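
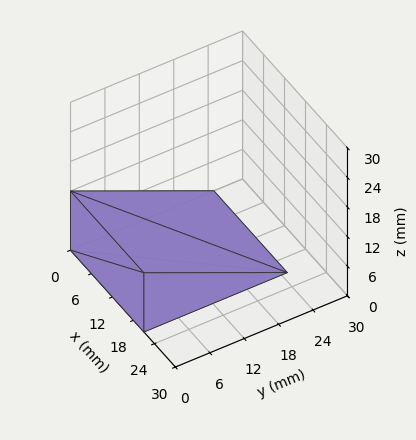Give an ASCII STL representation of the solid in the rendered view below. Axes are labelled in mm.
Reading the render: the shape is a wedge (ramp): 21 × 25 mm base, rising to 12 mm along the y=0 edge and sloping linearly to z=0 at y=25 (dimensions read to the nearest mm from the axis ticks). For the STL, each face is triangulated and given an outward normal.

solid part
  facet normal 0.0000 0.0000 -1.0000
    outer loop
      vertex 21.00 25.00 0.00
      vertex 21.00 0.00 0.00
      vertex 0.00 0.00 0.00
    endloop
  endfacet
  facet normal 0.0000 0.0000 -1.0000
    outer loop
      vertex 0.00 25.00 0.00
      vertex 21.00 25.00 0.00
      vertex 0.00 0.00 0.00
    endloop
  endfacet
  facet normal 0.0000 -1.0000 0.0000
    outer loop
      vertex 0.00 0.00 0.00
      vertex 21.00 0.00 0.00
      vertex 21.00 0.00 12.00
    endloop
  endfacet
  facet normal 0.0000 -1.0000 0.0000
    outer loop
      vertex 0.00 0.00 0.00
      vertex 21.00 0.00 12.00
      vertex 0.00 0.00 12.00
    endloop
  endfacet
  facet normal 0.0000 0.4327 0.9015
    outer loop
      vertex 0.00 0.00 12.00
      vertex 21.00 0.00 12.00
      vertex 21.00 25.00 0.00
    endloop
  endfacet
  facet normal 0.0000 0.4327 0.9015
    outer loop
      vertex 0.00 0.00 12.00
      vertex 21.00 25.00 0.00
      vertex 0.00 25.00 0.00
    endloop
  endfacet
  facet normal -1.0000 0.0000 0.0000
    outer loop
      vertex 0.00 0.00 12.00
      vertex 0.00 25.00 0.00
      vertex 0.00 0.00 0.00
    endloop
  endfacet
  facet normal 1.0000 0.0000 0.0000
    outer loop
      vertex 21.00 0.00 0.00
      vertex 21.00 25.00 0.00
      vertex 21.00 0.00 12.00
    endloop
  endfacet
endsolid part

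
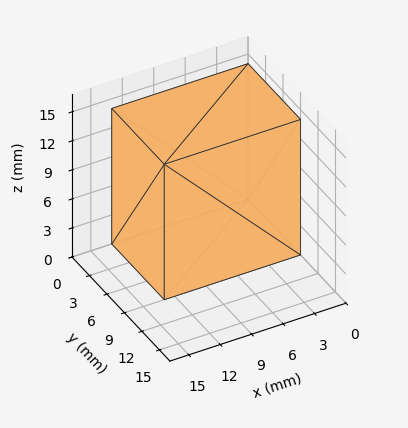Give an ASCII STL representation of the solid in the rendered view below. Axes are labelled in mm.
Reading the render: the shape is a rectangular box, roughly 13 × 9 mm footprint and 14 mm tall (dimensions read to the nearest mm from the axis ticks). For the STL, each face is triangulated and given an outward normal.

solid part
  facet normal 0.0000 0.0000 -1.0000
    outer loop
      vertex 13.000 9.000 0.000
      vertex 13.000 0.000 0.000
      vertex 0.000 0.000 0.000
    endloop
  endfacet
  facet normal 0.0000 0.0000 -1.0000
    outer loop
      vertex 0.000 9.000 0.000
      vertex 13.000 9.000 0.000
      vertex 0.000 0.000 0.000
    endloop
  endfacet
  facet normal 0.0000 0.0000 1.0000
    outer loop
      vertex 0.000 0.000 14.000
      vertex 13.000 0.000 14.000
      vertex 13.000 9.000 14.000
    endloop
  endfacet
  facet normal 0.0000 0.0000 1.0000
    outer loop
      vertex 0.000 0.000 14.000
      vertex 13.000 9.000 14.000
      vertex 0.000 9.000 14.000
    endloop
  endfacet
  facet normal 0.0000 -1.0000 0.0000
    outer loop
      vertex 0.000 0.000 0.000
      vertex 13.000 0.000 0.000
      vertex 13.000 0.000 14.000
    endloop
  endfacet
  facet normal 0.0000 -1.0000 0.0000
    outer loop
      vertex 0.000 0.000 0.000
      vertex 13.000 0.000 14.000
      vertex 0.000 0.000 14.000
    endloop
  endfacet
  facet normal 0.0000 1.0000 0.0000
    outer loop
      vertex 13.000 9.000 14.000
      vertex 13.000 9.000 0.000
      vertex 0.000 9.000 0.000
    endloop
  endfacet
  facet normal 0.0000 1.0000 0.0000
    outer loop
      vertex 0.000 9.000 14.000
      vertex 13.000 9.000 14.000
      vertex 0.000 9.000 0.000
    endloop
  endfacet
  facet normal -1.0000 0.0000 0.0000
    outer loop
      vertex 0.000 9.000 14.000
      vertex 0.000 9.000 0.000
      vertex 0.000 0.000 0.000
    endloop
  endfacet
  facet normal -1.0000 0.0000 0.0000
    outer loop
      vertex 0.000 0.000 14.000
      vertex 0.000 9.000 14.000
      vertex 0.000 0.000 0.000
    endloop
  endfacet
  facet normal 1.0000 0.0000 0.0000
    outer loop
      vertex 13.000 0.000 0.000
      vertex 13.000 9.000 0.000
      vertex 13.000 9.000 14.000
    endloop
  endfacet
  facet normal 1.0000 0.0000 0.0000
    outer loop
      vertex 13.000 0.000 0.000
      vertex 13.000 9.000 14.000
      vertex 13.000 0.000 14.000
    endloop
  endfacet
endsolid part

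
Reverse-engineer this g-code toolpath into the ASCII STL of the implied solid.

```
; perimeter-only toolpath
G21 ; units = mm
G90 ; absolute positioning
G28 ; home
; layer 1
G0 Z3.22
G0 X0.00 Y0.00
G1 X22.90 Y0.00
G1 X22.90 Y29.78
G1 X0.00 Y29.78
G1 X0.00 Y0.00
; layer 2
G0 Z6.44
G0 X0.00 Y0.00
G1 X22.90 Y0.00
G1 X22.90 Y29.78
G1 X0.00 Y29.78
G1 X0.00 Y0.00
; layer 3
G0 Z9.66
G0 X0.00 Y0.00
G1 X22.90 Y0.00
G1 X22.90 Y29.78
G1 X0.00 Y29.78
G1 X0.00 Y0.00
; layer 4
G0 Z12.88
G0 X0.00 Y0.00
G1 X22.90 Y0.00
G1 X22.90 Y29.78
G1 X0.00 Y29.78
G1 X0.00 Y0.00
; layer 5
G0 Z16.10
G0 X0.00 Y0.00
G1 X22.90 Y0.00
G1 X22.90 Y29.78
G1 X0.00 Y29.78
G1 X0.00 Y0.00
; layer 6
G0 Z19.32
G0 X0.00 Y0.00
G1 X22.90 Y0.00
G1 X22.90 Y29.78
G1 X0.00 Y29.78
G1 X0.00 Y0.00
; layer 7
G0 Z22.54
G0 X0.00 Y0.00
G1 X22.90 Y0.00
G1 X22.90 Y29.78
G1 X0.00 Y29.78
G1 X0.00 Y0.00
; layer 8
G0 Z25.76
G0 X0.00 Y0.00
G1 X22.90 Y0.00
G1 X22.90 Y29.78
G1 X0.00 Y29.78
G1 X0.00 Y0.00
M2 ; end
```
solid part
  facet normal 0.0000 0.0000 -1.0000
    outer loop
      vertex 22.90 29.78 0.00
      vertex 22.90 0.00 0.00
      vertex 0.00 0.00 0.00
    endloop
  endfacet
  facet normal 0.0000 0.0000 -1.0000
    outer loop
      vertex 0.00 29.78 0.00
      vertex 22.90 29.78 0.00
      vertex 0.00 0.00 0.00
    endloop
  endfacet
  facet normal 0.0000 0.0000 1.0000
    outer loop
      vertex 0.00 0.00 25.76
      vertex 22.90 0.00 25.76
      vertex 22.90 29.78 25.76
    endloop
  endfacet
  facet normal 0.0000 0.0000 1.0000
    outer loop
      vertex 0.00 0.00 25.76
      vertex 22.90 29.78 25.76
      vertex 0.00 29.78 25.76
    endloop
  endfacet
  facet normal 0.0000 -1.0000 0.0000
    outer loop
      vertex 0.00 0.00 0.00
      vertex 22.90 0.00 0.00
      vertex 22.90 0.00 25.76
    endloop
  endfacet
  facet normal 0.0000 -1.0000 0.0000
    outer loop
      vertex 0.00 0.00 0.00
      vertex 22.90 0.00 25.76
      vertex 0.00 0.00 25.76
    endloop
  endfacet
  facet normal 0.0000 1.0000 0.0000
    outer loop
      vertex 22.90 29.78 25.76
      vertex 22.90 29.78 0.00
      vertex 0.00 29.78 0.00
    endloop
  endfacet
  facet normal 0.0000 1.0000 0.0000
    outer loop
      vertex 0.00 29.78 25.76
      vertex 22.90 29.78 25.76
      vertex 0.00 29.78 0.00
    endloop
  endfacet
  facet normal -1.0000 0.0000 0.0000
    outer loop
      vertex 0.00 29.78 25.76
      vertex 0.00 29.78 0.00
      vertex 0.00 0.00 0.00
    endloop
  endfacet
  facet normal -1.0000 0.0000 0.0000
    outer loop
      vertex 0.00 0.00 25.76
      vertex 0.00 29.78 25.76
      vertex 0.00 0.00 0.00
    endloop
  endfacet
  facet normal 1.0000 0.0000 0.0000
    outer loop
      vertex 22.90 0.00 0.00
      vertex 22.90 29.78 0.00
      vertex 22.90 29.78 25.76
    endloop
  endfacet
  facet normal 1.0000 0.0000 0.0000
    outer loop
      vertex 22.90 0.00 0.00
      vertex 22.90 29.78 25.76
      vertex 22.90 0.00 25.76
    endloop
  endfacet
endsolid part

The G0 Z moves step by Δz≈3.22 mm. Every layer's G1 loop is the same polygon, so the solid is a straight extrusion of it from z=0 to z≈25.8. Closing with flat bottom and top caps and triangulating gives 12 facets — a rectangular box, roughly 22.9 × 29.8 mm footprint and 25.8 mm tall.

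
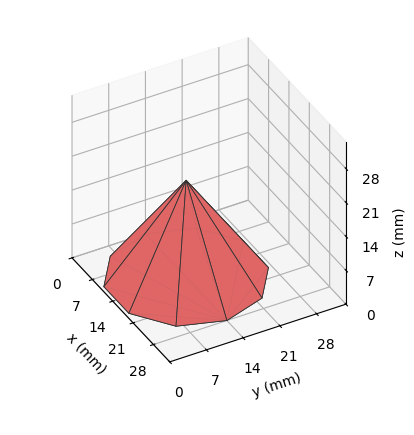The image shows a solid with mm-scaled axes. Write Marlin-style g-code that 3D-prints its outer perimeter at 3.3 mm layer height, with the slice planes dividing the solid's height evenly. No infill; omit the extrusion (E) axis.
Reading the render: the shape is a regular 10-sided pyramid, base circumscribed radius ≈ 14 mm, apex at z ≈ 20 mm (dimensions read to the nearest mm from the axis ticks). For the g-code, the solid's height is divided into equal slices at the stated Δz and each level perimeter traced with G1 moves after a G0 lift.

; perimeter-only toolpath
G21 ; units = mm
G90 ; absolute positioning
G28 ; home
; layer 1
G0 Z3.3
G0 X25.7 Y14.0
G1 X23.4 Y20.8
G1 X17.6 Y25.1
G1 X10.4 Y25.1
G1 X4.6 Y20.8
G1 X2.3 Y14.0
G1 X4.6 Y7.2
G1 X10.4 Y2.9
G1 X17.6 Y2.9
G1 X23.4 Y7.2
G1 X25.7 Y14.0
; layer 2
G0 Z6.7
G0 X23.3 Y14.0
G1 X21.5 Y19.5
G1 X16.9 Y22.9
G1 X11.1 Y22.9
G1 X6.5 Y19.5
G1 X4.7 Y14.0
G1 X6.5 Y8.5
G1 X11.1 Y5.1
G1 X16.9 Y5.1
G1 X21.5 Y8.5
G1 X23.3 Y14.0
; layer 3
G0 Z10.0
G0 X21.0 Y14.0
G1 X19.6 Y18.1
G1 X16.1 Y20.6
G1 X11.8 Y20.6
G1 X8.3 Y18.1
G1 X7.0 Y14.0
G1 X8.3 Y9.9
G1 X11.8 Y7.3
G1 X16.1 Y7.3
G1 X19.6 Y9.9
G1 X21.0 Y14.0
; layer 4
G0 Z13.3
G0 X18.7 Y14.0
G1 X17.8 Y16.7
G1 X15.4 Y18.4
G1 X12.6 Y18.4
G1 X10.2 Y16.7
G1 X9.3 Y14.0
G1 X10.2 Y11.3
G1 X12.6 Y9.6
G1 X15.4 Y9.6
G1 X17.8 Y11.3
G1 X18.7 Y14.0
; layer 5
G0 Z16.7
G0 X16.3 Y14.0
G1 X15.9 Y15.4
G1 X14.7 Y16.2
G1 X13.3 Y16.2
G1 X12.1 Y15.4
G1 X11.7 Y14.0
G1 X12.1 Y12.6
G1 X13.3 Y11.8
G1 X14.7 Y11.8
G1 X15.9 Y12.6
G1 X16.3 Y14.0
M2 ; end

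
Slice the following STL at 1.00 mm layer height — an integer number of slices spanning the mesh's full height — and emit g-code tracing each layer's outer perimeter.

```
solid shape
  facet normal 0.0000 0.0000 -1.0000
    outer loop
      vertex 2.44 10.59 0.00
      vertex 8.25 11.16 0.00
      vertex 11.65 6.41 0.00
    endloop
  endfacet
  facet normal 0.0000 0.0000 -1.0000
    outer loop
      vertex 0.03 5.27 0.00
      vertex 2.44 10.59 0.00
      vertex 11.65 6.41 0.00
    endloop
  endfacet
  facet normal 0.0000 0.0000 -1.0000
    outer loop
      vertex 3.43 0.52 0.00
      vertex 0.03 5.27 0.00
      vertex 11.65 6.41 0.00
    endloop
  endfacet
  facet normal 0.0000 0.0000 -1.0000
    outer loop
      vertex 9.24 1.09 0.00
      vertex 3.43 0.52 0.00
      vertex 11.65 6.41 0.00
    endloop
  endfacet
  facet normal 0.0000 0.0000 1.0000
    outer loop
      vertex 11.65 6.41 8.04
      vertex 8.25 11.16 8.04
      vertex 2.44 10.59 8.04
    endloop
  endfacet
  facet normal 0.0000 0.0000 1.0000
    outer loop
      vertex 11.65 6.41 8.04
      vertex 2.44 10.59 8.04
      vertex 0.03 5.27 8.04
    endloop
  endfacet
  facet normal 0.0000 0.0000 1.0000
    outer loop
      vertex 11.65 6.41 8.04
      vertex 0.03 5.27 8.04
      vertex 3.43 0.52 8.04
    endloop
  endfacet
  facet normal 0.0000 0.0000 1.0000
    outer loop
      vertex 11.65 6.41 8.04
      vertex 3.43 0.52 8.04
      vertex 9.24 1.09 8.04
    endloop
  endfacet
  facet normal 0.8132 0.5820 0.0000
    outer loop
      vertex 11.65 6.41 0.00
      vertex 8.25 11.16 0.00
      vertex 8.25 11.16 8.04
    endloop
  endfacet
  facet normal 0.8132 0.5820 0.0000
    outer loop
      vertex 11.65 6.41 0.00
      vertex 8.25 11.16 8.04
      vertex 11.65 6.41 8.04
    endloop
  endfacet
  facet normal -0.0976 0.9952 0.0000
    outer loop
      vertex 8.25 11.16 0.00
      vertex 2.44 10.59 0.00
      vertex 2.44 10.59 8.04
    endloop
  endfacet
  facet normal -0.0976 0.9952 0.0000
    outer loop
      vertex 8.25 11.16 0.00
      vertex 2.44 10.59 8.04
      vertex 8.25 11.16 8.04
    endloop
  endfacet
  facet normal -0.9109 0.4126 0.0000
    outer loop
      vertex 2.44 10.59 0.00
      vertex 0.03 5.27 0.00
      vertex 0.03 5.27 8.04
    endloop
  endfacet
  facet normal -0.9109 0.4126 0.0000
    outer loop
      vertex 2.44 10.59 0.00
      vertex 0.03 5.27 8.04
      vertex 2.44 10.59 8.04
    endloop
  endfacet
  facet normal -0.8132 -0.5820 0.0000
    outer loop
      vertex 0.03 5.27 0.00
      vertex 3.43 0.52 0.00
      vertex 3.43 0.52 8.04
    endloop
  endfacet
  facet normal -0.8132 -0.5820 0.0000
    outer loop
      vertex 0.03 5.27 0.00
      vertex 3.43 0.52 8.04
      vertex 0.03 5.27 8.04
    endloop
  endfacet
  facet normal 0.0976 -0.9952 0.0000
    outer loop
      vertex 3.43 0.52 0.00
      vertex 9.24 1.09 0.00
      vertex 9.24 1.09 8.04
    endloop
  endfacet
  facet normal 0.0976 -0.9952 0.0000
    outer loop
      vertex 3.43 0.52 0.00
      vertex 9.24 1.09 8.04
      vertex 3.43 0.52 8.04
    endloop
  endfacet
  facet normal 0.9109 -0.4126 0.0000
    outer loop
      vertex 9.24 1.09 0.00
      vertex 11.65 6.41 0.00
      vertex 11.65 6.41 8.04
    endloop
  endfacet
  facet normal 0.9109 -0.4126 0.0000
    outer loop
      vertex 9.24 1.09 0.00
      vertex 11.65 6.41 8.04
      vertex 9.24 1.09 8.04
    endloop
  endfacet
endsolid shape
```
; perimeter-only toolpath
G21 ; units = mm
G90 ; absolute positioning
G28 ; home
; layer 1
G0 Z1.00
G0 X11.65 Y6.41
G1 X8.25 Y11.16
G1 X2.44 Y10.59
G1 X0.03 Y5.27
G1 X3.43 Y0.52
G1 X9.24 Y1.09
G1 X11.65 Y6.41
; layer 2
G0 Z2.01
G0 X11.65 Y6.41
G1 X8.25 Y11.16
G1 X2.44 Y10.59
G1 X0.03 Y5.27
G1 X3.43 Y0.52
G1 X9.24 Y1.09
G1 X11.65 Y6.41
; layer 3
G0 Z3.01
G0 X11.65 Y6.41
G1 X8.25 Y11.16
G1 X2.44 Y10.59
G1 X0.03 Y5.27
G1 X3.43 Y0.52
G1 X9.24 Y1.09
G1 X11.65 Y6.41
; layer 4
G0 Z4.02
G0 X11.65 Y6.41
G1 X8.25 Y11.16
G1 X2.44 Y10.59
G1 X0.03 Y5.27
G1 X3.43 Y0.52
G1 X9.24 Y1.09
G1 X11.65 Y6.41
; layer 5
G0 Z5.02
G0 X11.65 Y6.41
G1 X8.25 Y11.16
G1 X2.44 Y10.59
G1 X0.03 Y5.27
G1 X3.43 Y0.52
G1 X9.24 Y1.09
G1 X11.65 Y6.41
; layer 6
G0 Z6.03
G0 X11.65 Y6.41
G1 X8.25 Y11.16
G1 X2.44 Y10.59
G1 X0.03 Y5.27
G1 X3.43 Y0.52
G1 X9.24 Y1.09
G1 X11.65 Y6.41
; layer 7
G0 Z7.03
G0 X11.65 Y6.41
G1 X8.25 Y11.16
G1 X2.44 Y10.59
G1 X0.03 Y5.27
G1 X3.43 Y0.52
G1 X9.24 Y1.09
G1 X11.65 Y6.41
; layer 8
G0 Z8.04
G0 X11.65 Y6.41
G1 X8.25 Y11.16
G1 X2.44 Y10.59
G1 X0.03 Y5.27
G1 X3.43 Y0.52
G1 X9.24 Y1.09
G1 X11.65 Y6.41
M2 ; end

The solid is a regular 6-sided prism (a cylinder approximated with 6 flat sides), circumscribed radius ≈ 5.84 mm, height ≈ 8.04 mm. Slicing at Δz = 1.00 mm — 8 equal slices spanning the solid's height, so layer i sits at z = i·h/8 — gives 8 non-empty perimeters. Each is a 6-segment closed polygon; G0 lifts to the layer z and rapids to the start vertex, then G1 traces the edges.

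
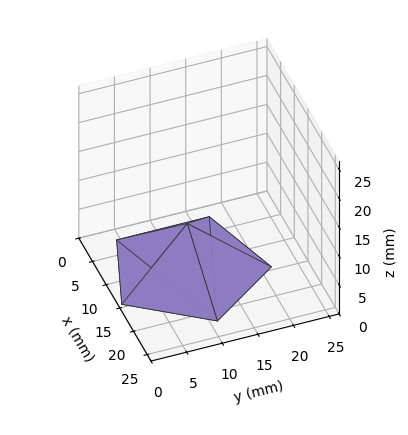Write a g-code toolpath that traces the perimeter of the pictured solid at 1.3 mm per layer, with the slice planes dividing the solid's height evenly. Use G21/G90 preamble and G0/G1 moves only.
Reading the render: the shape is a regular 5-sided pyramid, base circumscribed radius ≈ 11 mm, apex at z ≈ 8 mm (dimensions read to the nearest mm from the axis ticks). For the g-code, the solid's height is divided into equal slices at the stated Δz and each level perimeter traced with G1 moves after a G0 lift.

; perimeter-only toolpath
G21 ; units = mm
G90 ; absolute positioning
G28 ; home
; layer 1
G0 Z1.3
G0 X20.2 Y11.0
G1 X13.8 Y19.8
G1 X3.6 Y16.4
G1 X3.6 Y5.6
G1 X13.8 Y2.2
G1 X20.2 Y11.0
; layer 2
G0 Z2.7
G0 X18.3 Y11.0
G1 X13.3 Y18.0
G1 X5.1 Y15.3
G1 X5.1 Y6.7
G1 X13.3 Y4.0
G1 X18.3 Y11.0
; layer 3
G0 Z4.0
G0 X16.5 Y11.0
G1 X12.7 Y16.2
G1 X6.5 Y14.2
G1 X6.5 Y7.8
G1 X12.7 Y5.8
G1 X16.5 Y11.0
; layer 4
G0 Z5.3
G0 X14.7 Y11.0
G1 X12.1 Y14.5
G1 X8.0 Y13.2
G1 X8.0 Y8.8
G1 X12.1 Y7.5
G1 X14.7 Y11.0
; layer 5
G0 Z6.7
G0 X12.8 Y11.0
G1 X11.6 Y12.8
G1 X9.5 Y12.1
G1 X9.5 Y9.9
G1 X11.6 Y9.2
G1 X12.8 Y11.0
M2 ; end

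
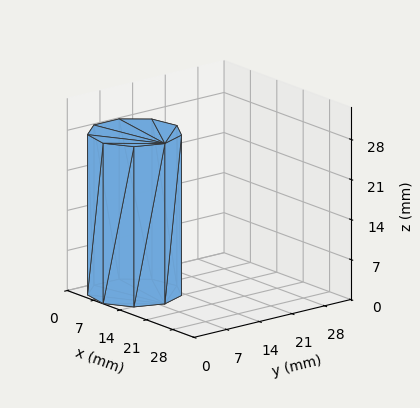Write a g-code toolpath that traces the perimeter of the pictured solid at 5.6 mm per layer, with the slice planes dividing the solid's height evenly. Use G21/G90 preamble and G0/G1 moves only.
Reading the render: the shape is a regular 9-sided prism (a cylinder approximated with 9 flat sides), circumscribed radius ≈ 8 mm, height ≈ 28 mm (dimensions read to the nearest mm from the axis ticks). For the g-code, the solid's height is divided into equal slices at the stated Δz and each level perimeter traced with G1 moves after a G0 lift.

; perimeter-only toolpath
G21 ; units = mm
G90 ; absolute positioning
G28 ; home
; layer 1
G0 Z5.6
G0 X16.0 Y8.0
G1 X14.1 Y13.1
G1 X9.4 Y15.9
G1 X4.0 Y14.9
G1 X0.5 Y10.7
G1 X0.5 Y5.3
G1 X4.0 Y1.1
G1 X9.4 Y0.1
G1 X14.1 Y2.9
G1 X16.0 Y8.0
; layer 2
G0 Z11.2
G0 X16.0 Y8.0
G1 X14.1 Y13.1
G1 X9.4 Y15.9
G1 X4.0 Y14.9
G1 X0.5 Y10.7
G1 X0.5 Y5.3
G1 X4.0 Y1.1
G1 X9.4 Y0.1
G1 X14.1 Y2.9
G1 X16.0 Y8.0
; layer 3
G0 Z16.8
G0 X16.0 Y8.0
G1 X14.1 Y13.1
G1 X9.4 Y15.9
G1 X4.0 Y14.9
G1 X0.5 Y10.7
G1 X0.5 Y5.3
G1 X4.0 Y1.1
G1 X9.4 Y0.1
G1 X14.1 Y2.9
G1 X16.0 Y8.0
; layer 4
G0 Z22.4
G0 X16.0 Y8.0
G1 X14.1 Y13.1
G1 X9.4 Y15.9
G1 X4.0 Y14.9
G1 X0.5 Y10.7
G1 X0.5 Y5.3
G1 X4.0 Y1.1
G1 X9.4 Y0.1
G1 X14.1 Y2.9
G1 X16.0 Y8.0
; layer 5
G0 Z28.0
G0 X16.0 Y8.0
G1 X14.1 Y13.1
G1 X9.4 Y15.9
G1 X4.0 Y14.9
G1 X0.5 Y10.7
G1 X0.5 Y5.3
G1 X4.0 Y1.1
G1 X9.4 Y0.1
G1 X14.1 Y2.9
G1 X16.0 Y8.0
M2 ; end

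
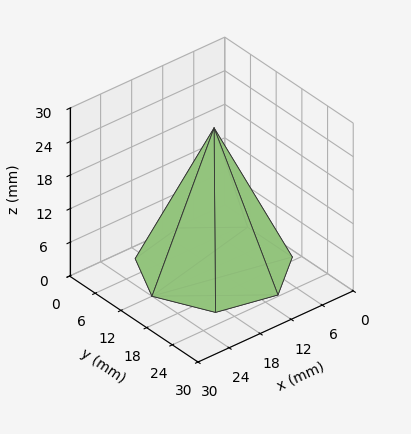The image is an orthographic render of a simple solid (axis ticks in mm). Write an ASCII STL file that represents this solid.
Reading the render: the shape is a regular 7-sided pyramid, base circumscribed radius ≈ 12 mm, apex at z ≈ 25 mm (dimensions read to the nearest mm from the axis ticks). For the STL, each face is triangulated and given an outward normal.

solid part
  facet normal 0.0000 0.0000 -1.0000
    outer loop
      vertex 9.330 23.699 0.000
      vertex 19.482 21.382 0.000
      vertex 24.000 12.000 0.000
    endloop
  endfacet
  facet normal 0.0000 0.0000 -1.0000
    outer loop
      vertex 1.188 17.207 0.000
      vertex 9.330 23.699 0.000
      vertex 24.000 12.000 0.000
    endloop
  endfacet
  facet normal 0.0000 0.0000 -1.0000
    outer loop
      vertex 1.188 6.793 0.000
      vertex 1.188 17.207 0.000
      vertex 24.000 12.000 0.000
    endloop
  endfacet
  facet normal 0.0000 0.0000 -1.0000
    outer loop
      vertex 9.330 0.301 0.000
      vertex 1.188 6.793 0.000
      vertex 24.000 12.000 0.000
    endloop
  endfacet
  facet normal 0.0000 0.0000 -1.0000
    outer loop
      vertex 19.482 2.618 0.000
      vertex 9.330 0.301 0.000
      vertex 24.000 12.000 0.000
    endloop
  endfacet
  facet normal 0.8270 0.3982 0.3969
    outer loop
      vertex 24.000 12.000 0.000
      vertex 19.482 21.382 0.000
      vertex 12.000 12.000 25.000
    endloop
  endfacet
  facet normal 0.2042 0.8948 0.3969
    outer loop
      vertex 19.482 21.382 0.000
      vertex 9.330 23.699 0.000
      vertex 12.000 12.000 25.000
    endloop
  endfacet
  facet normal -0.5722 0.7176 0.3969
    outer loop
      vertex 9.330 23.699 0.000
      vertex 1.188 17.207 0.000
      vertex 12.000 12.000 25.000
    endloop
  endfacet
  facet normal -0.9178 0.0000 0.3969
    outer loop
      vertex 1.188 17.207 0.000
      vertex 1.188 6.793 0.000
      vertex 12.000 12.000 25.000
    endloop
  endfacet
  facet normal -0.5722 -0.7176 0.3969
    outer loop
      vertex 1.188 6.793 0.000
      vertex 9.330 0.301 0.000
      vertex 12.000 12.000 25.000
    endloop
  endfacet
  facet normal 0.2042 -0.8948 0.3969
    outer loop
      vertex 9.330 0.301 0.000
      vertex 19.482 2.618 0.000
      vertex 12.000 12.000 25.000
    endloop
  endfacet
  facet normal 0.8270 -0.3982 0.3969
    outer loop
      vertex 19.482 2.618 0.000
      vertex 24.000 12.000 0.000
      vertex 12.000 12.000 25.000
    endloop
  endfacet
endsolid part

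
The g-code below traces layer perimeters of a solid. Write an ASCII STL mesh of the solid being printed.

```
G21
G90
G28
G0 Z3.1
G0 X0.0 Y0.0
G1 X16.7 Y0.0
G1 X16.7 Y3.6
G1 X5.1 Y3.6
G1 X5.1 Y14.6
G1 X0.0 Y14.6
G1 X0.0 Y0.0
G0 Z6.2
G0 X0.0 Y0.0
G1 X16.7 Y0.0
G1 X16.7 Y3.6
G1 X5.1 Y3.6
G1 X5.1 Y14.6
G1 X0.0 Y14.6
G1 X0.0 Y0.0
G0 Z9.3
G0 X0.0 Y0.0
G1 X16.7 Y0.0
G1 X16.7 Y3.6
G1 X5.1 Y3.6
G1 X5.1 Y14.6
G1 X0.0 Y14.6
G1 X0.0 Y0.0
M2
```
solid part
  facet normal 0.0000 0.0000 -1.0000
    outer loop
      vertex 16.7 3.6 0.0
      vertex 16.7 0.0 0.0
      vertex 0.0 0.0 0.0
    endloop
  endfacet
  facet normal 0.0000 0.0000 -1.0000
    outer loop
      vertex 5.1 3.6 0.0
      vertex 16.7 3.6 0.0
      vertex 0.0 0.0 0.0
    endloop
  endfacet
  facet normal 0.0000 0.0000 -1.0000
    outer loop
      vertex 5.1 14.6 0.0
      vertex 5.1 3.6 0.0
      vertex 0.0 0.0 0.0
    endloop
  endfacet
  facet normal 0.0000 0.0000 -1.0000
    outer loop
      vertex 0.0 14.6 0.0
      vertex 5.1 14.6 0.0
      vertex 0.0 0.0 0.0
    endloop
  endfacet
  facet normal 0.0000 0.0000 1.0000
    outer loop
      vertex 0.0 0.0 9.3
      vertex 16.7 0.0 9.3
      vertex 16.7 3.6 9.3
    endloop
  endfacet
  facet normal 0.0000 0.0000 1.0000
    outer loop
      vertex 0.0 0.0 9.3
      vertex 16.7 3.6 9.3
      vertex 5.1 3.6 9.3
    endloop
  endfacet
  facet normal 0.0000 0.0000 1.0000
    outer loop
      vertex 0.0 0.0 9.3
      vertex 5.1 3.6 9.3
      vertex 5.1 14.6 9.3
    endloop
  endfacet
  facet normal 0.0000 0.0000 1.0000
    outer loop
      vertex 0.0 0.0 9.3
      vertex 5.1 14.6 9.3
      vertex 0.0 14.6 9.3
    endloop
  endfacet
  facet normal 0.0000 -1.0000 0.0000
    outer loop
      vertex 0.0 0.0 0.0
      vertex 16.7 0.0 0.0
      vertex 16.7 0.0 9.3
    endloop
  endfacet
  facet normal 0.0000 -1.0000 0.0000
    outer loop
      vertex 0.0 0.0 0.0
      vertex 16.7 0.0 9.3
      vertex 0.0 0.0 9.3
    endloop
  endfacet
  facet normal 1.0000 0.0000 0.0000
    outer loop
      vertex 16.7 0.0 0.0
      vertex 16.7 3.6 0.0
      vertex 16.7 3.6 9.3
    endloop
  endfacet
  facet normal 1.0000 0.0000 0.0000
    outer loop
      vertex 16.7 0.0 0.0
      vertex 16.7 3.6 9.3
      vertex 16.7 0.0 9.3
    endloop
  endfacet
  facet normal 0.0000 1.0000 0.0000
    outer loop
      vertex 16.7 3.6 0.0
      vertex 5.1 3.6 0.0
      vertex 5.1 3.6 9.3
    endloop
  endfacet
  facet normal 0.0000 1.0000 0.0000
    outer loop
      vertex 16.7 3.6 0.0
      vertex 5.1 3.6 9.3
      vertex 16.7 3.6 9.3
    endloop
  endfacet
  facet normal 1.0000 0.0000 0.0000
    outer loop
      vertex 5.1 3.6 0.0
      vertex 5.1 14.6 0.0
      vertex 5.1 14.6 9.3
    endloop
  endfacet
  facet normal 1.0000 0.0000 0.0000
    outer loop
      vertex 5.1 3.6 0.0
      vertex 5.1 14.6 9.3
      vertex 5.1 3.6 9.3
    endloop
  endfacet
  facet normal 0.0000 1.0000 0.0000
    outer loop
      vertex 5.1 14.6 0.0
      vertex 0.0 14.6 0.0
      vertex 0.0 14.6 9.3
    endloop
  endfacet
  facet normal 0.0000 1.0000 0.0000
    outer loop
      vertex 5.1 14.6 0.0
      vertex 0.0 14.6 9.3
      vertex 5.1 14.6 9.3
    endloop
  endfacet
  facet normal -1.0000 0.0000 0.0000
    outer loop
      vertex 0.0 14.6 0.0
      vertex 0.0 0.0 0.0
      vertex 0.0 0.0 9.3
    endloop
  endfacet
  facet normal -1.0000 0.0000 0.0000
    outer loop
      vertex 0.0 14.6 0.0
      vertex 0.0 0.0 9.3
      vertex 0.0 14.6 9.3
    endloop
  endfacet
endsolid part

The G0 Z moves step by Δz≈3.1 mm. Every layer's G1 loop is the same polygon, so the solid is a straight extrusion of it from z=0 to z≈9.3. Closing with flat bottom and top caps and triangulating gives 20 facets — an L-shaped prism: outer 16.7 × 14.6 mm, arm thicknesses ≈ 3.6 mm (horizontal) and 5.1 mm (vertical), extruded 9.3 mm in z.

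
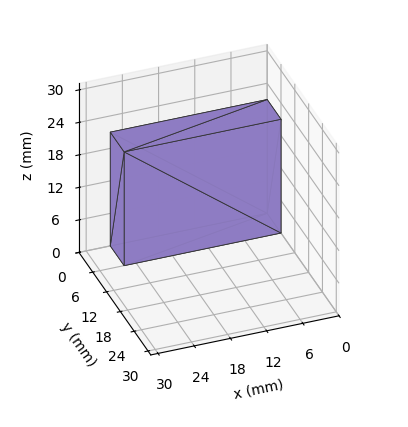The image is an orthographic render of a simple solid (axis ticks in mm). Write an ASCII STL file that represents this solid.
Reading the render: the shape is a rectangular box, roughly 26 × 6 mm footprint and 21 mm tall (dimensions read to the nearest mm from the axis ticks). For the STL, each face is triangulated and given an outward normal.

solid part
  facet normal 0.0000 0.0000 -1.0000
    outer loop
      vertex 26.000 6.000 0.000
      vertex 26.000 0.000 0.000
      vertex 0.000 0.000 0.000
    endloop
  endfacet
  facet normal 0.0000 0.0000 -1.0000
    outer loop
      vertex 0.000 6.000 0.000
      vertex 26.000 6.000 0.000
      vertex 0.000 0.000 0.000
    endloop
  endfacet
  facet normal 0.0000 0.0000 1.0000
    outer loop
      vertex 0.000 0.000 21.000
      vertex 26.000 0.000 21.000
      vertex 26.000 6.000 21.000
    endloop
  endfacet
  facet normal 0.0000 0.0000 1.0000
    outer loop
      vertex 0.000 0.000 21.000
      vertex 26.000 6.000 21.000
      vertex 0.000 6.000 21.000
    endloop
  endfacet
  facet normal 0.0000 -1.0000 0.0000
    outer loop
      vertex 0.000 0.000 0.000
      vertex 26.000 0.000 0.000
      vertex 26.000 0.000 21.000
    endloop
  endfacet
  facet normal 0.0000 -1.0000 0.0000
    outer loop
      vertex 0.000 0.000 0.000
      vertex 26.000 0.000 21.000
      vertex 0.000 0.000 21.000
    endloop
  endfacet
  facet normal 0.0000 1.0000 0.0000
    outer loop
      vertex 26.000 6.000 21.000
      vertex 26.000 6.000 0.000
      vertex 0.000 6.000 0.000
    endloop
  endfacet
  facet normal 0.0000 1.0000 0.0000
    outer loop
      vertex 0.000 6.000 21.000
      vertex 26.000 6.000 21.000
      vertex 0.000 6.000 0.000
    endloop
  endfacet
  facet normal -1.0000 0.0000 0.0000
    outer loop
      vertex 0.000 6.000 21.000
      vertex 0.000 6.000 0.000
      vertex 0.000 0.000 0.000
    endloop
  endfacet
  facet normal -1.0000 0.0000 0.0000
    outer loop
      vertex 0.000 0.000 21.000
      vertex 0.000 6.000 21.000
      vertex 0.000 0.000 0.000
    endloop
  endfacet
  facet normal 1.0000 0.0000 0.0000
    outer loop
      vertex 26.000 0.000 0.000
      vertex 26.000 6.000 0.000
      vertex 26.000 6.000 21.000
    endloop
  endfacet
  facet normal 1.0000 0.0000 0.0000
    outer loop
      vertex 26.000 0.000 0.000
      vertex 26.000 6.000 21.000
      vertex 26.000 0.000 21.000
    endloop
  endfacet
endsolid part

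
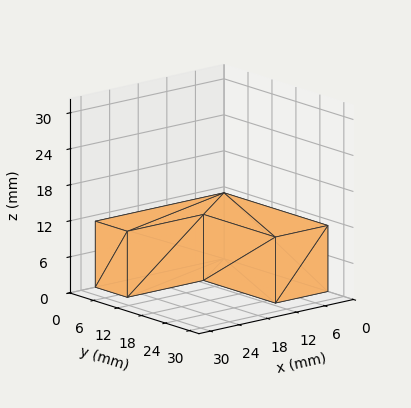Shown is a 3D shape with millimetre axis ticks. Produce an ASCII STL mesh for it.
Reading the render: the shape is an L-shaped prism: outer 27 × 26 mm, arm thicknesses ≈ 8 mm (horizontal) and 11 mm (vertical), extruded 11 mm in z (dimensions read to the nearest mm from the axis ticks). For the STL, each face is triangulated and given an outward normal.

solid part
  facet normal 0.0000 0.0000 -1.0000
    outer loop
      vertex 27.00 8.00 0.00
      vertex 27.00 0.00 0.00
      vertex 0.00 0.00 0.00
    endloop
  endfacet
  facet normal 0.0000 0.0000 -1.0000
    outer loop
      vertex 11.00 8.00 0.00
      vertex 27.00 8.00 0.00
      vertex 0.00 0.00 0.00
    endloop
  endfacet
  facet normal 0.0000 0.0000 -1.0000
    outer loop
      vertex 11.00 26.00 0.00
      vertex 11.00 8.00 0.00
      vertex 0.00 0.00 0.00
    endloop
  endfacet
  facet normal 0.0000 0.0000 -1.0000
    outer loop
      vertex 0.00 26.00 0.00
      vertex 11.00 26.00 0.00
      vertex 0.00 0.00 0.00
    endloop
  endfacet
  facet normal 0.0000 0.0000 1.0000
    outer loop
      vertex 0.00 0.00 11.00
      vertex 27.00 0.00 11.00
      vertex 27.00 8.00 11.00
    endloop
  endfacet
  facet normal 0.0000 0.0000 1.0000
    outer loop
      vertex 0.00 0.00 11.00
      vertex 27.00 8.00 11.00
      vertex 11.00 8.00 11.00
    endloop
  endfacet
  facet normal 0.0000 0.0000 1.0000
    outer loop
      vertex 0.00 0.00 11.00
      vertex 11.00 8.00 11.00
      vertex 11.00 26.00 11.00
    endloop
  endfacet
  facet normal 0.0000 0.0000 1.0000
    outer loop
      vertex 0.00 0.00 11.00
      vertex 11.00 26.00 11.00
      vertex 0.00 26.00 11.00
    endloop
  endfacet
  facet normal 0.0000 -1.0000 0.0000
    outer loop
      vertex 0.00 0.00 0.00
      vertex 27.00 0.00 0.00
      vertex 27.00 0.00 11.00
    endloop
  endfacet
  facet normal 0.0000 -1.0000 0.0000
    outer loop
      vertex 0.00 0.00 0.00
      vertex 27.00 0.00 11.00
      vertex 0.00 0.00 11.00
    endloop
  endfacet
  facet normal 1.0000 0.0000 0.0000
    outer loop
      vertex 27.00 0.00 0.00
      vertex 27.00 8.00 0.00
      vertex 27.00 8.00 11.00
    endloop
  endfacet
  facet normal 1.0000 0.0000 0.0000
    outer loop
      vertex 27.00 0.00 0.00
      vertex 27.00 8.00 11.00
      vertex 27.00 0.00 11.00
    endloop
  endfacet
  facet normal 0.0000 1.0000 0.0000
    outer loop
      vertex 27.00 8.00 0.00
      vertex 11.00 8.00 0.00
      vertex 11.00 8.00 11.00
    endloop
  endfacet
  facet normal 0.0000 1.0000 0.0000
    outer loop
      vertex 27.00 8.00 0.00
      vertex 11.00 8.00 11.00
      vertex 27.00 8.00 11.00
    endloop
  endfacet
  facet normal 1.0000 0.0000 0.0000
    outer loop
      vertex 11.00 8.00 0.00
      vertex 11.00 26.00 0.00
      vertex 11.00 26.00 11.00
    endloop
  endfacet
  facet normal 1.0000 0.0000 0.0000
    outer loop
      vertex 11.00 8.00 0.00
      vertex 11.00 26.00 11.00
      vertex 11.00 8.00 11.00
    endloop
  endfacet
  facet normal 0.0000 1.0000 0.0000
    outer loop
      vertex 11.00 26.00 0.00
      vertex 0.00 26.00 0.00
      vertex 0.00 26.00 11.00
    endloop
  endfacet
  facet normal 0.0000 1.0000 0.0000
    outer loop
      vertex 11.00 26.00 0.00
      vertex 0.00 26.00 11.00
      vertex 11.00 26.00 11.00
    endloop
  endfacet
  facet normal -1.0000 0.0000 0.0000
    outer loop
      vertex 0.00 26.00 0.00
      vertex 0.00 0.00 0.00
      vertex 0.00 0.00 11.00
    endloop
  endfacet
  facet normal -1.0000 0.0000 0.0000
    outer loop
      vertex 0.00 26.00 0.00
      vertex 0.00 0.00 11.00
      vertex 0.00 26.00 11.00
    endloop
  endfacet
endsolid part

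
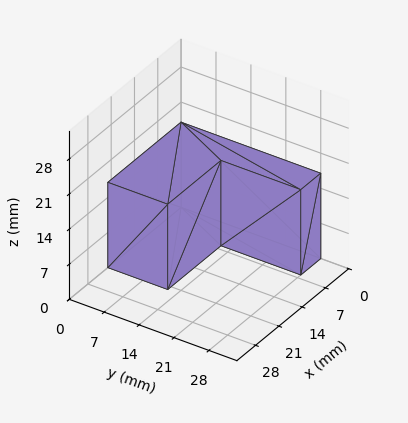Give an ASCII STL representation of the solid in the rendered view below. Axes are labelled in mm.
Reading the render: the shape is an L-shaped prism: outer 22 × 28 mm, arm thicknesses ≈ 12 mm (horizontal) and 6 mm (vertical), extruded 17 mm in z (dimensions read to the nearest mm from the axis ticks). For the STL, each face is triangulated and given an outward normal.

solid part
  facet normal 0.0000 0.0000 -1.0000
    outer loop
      vertex 22.000 12.000 0.000
      vertex 22.000 0.000 0.000
      vertex 0.000 0.000 0.000
    endloop
  endfacet
  facet normal 0.0000 0.0000 -1.0000
    outer loop
      vertex 6.000 12.000 0.000
      vertex 22.000 12.000 0.000
      vertex 0.000 0.000 0.000
    endloop
  endfacet
  facet normal 0.0000 0.0000 -1.0000
    outer loop
      vertex 6.000 28.000 0.000
      vertex 6.000 12.000 0.000
      vertex 0.000 0.000 0.000
    endloop
  endfacet
  facet normal 0.0000 0.0000 -1.0000
    outer loop
      vertex 0.000 28.000 0.000
      vertex 6.000 28.000 0.000
      vertex 0.000 0.000 0.000
    endloop
  endfacet
  facet normal 0.0000 0.0000 1.0000
    outer loop
      vertex 0.000 0.000 17.000
      vertex 22.000 0.000 17.000
      vertex 22.000 12.000 17.000
    endloop
  endfacet
  facet normal 0.0000 0.0000 1.0000
    outer loop
      vertex 0.000 0.000 17.000
      vertex 22.000 12.000 17.000
      vertex 6.000 12.000 17.000
    endloop
  endfacet
  facet normal 0.0000 0.0000 1.0000
    outer loop
      vertex 0.000 0.000 17.000
      vertex 6.000 12.000 17.000
      vertex 6.000 28.000 17.000
    endloop
  endfacet
  facet normal 0.0000 0.0000 1.0000
    outer loop
      vertex 0.000 0.000 17.000
      vertex 6.000 28.000 17.000
      vertex 0.000 28.000 17.000
    endloop
  endfacet
  facet normal 0.0000 -1.0000 0.0000
    outer loop
      vertex 0.000 0.000 0.000
      vertex 22.000 0.000 0.000
      vertex 22.000 0.000 17.000
    endloop
  endfacet
  facet normal 0.0000 -1.0000 0.0000
    outer loop
      vertex 0.000 0.000 0.000
      vertex 22.000 0.000 17.000
      vertex 0.000 0.000 17.000
    endloop
  endfacet
  facet normal 1.0000 0.0000 0.0000
    outer loop
      vertex 22.000 0.000 0.000
      vertex 22.000 12.000 0.000
      vertex 22.000 12.000 17.000
    endloop
  endfacet
  facet normal 1.0000 0.0000 0.0000
    outer loop
      vertex 22.000 0.000 0.000
      vertex 22.000 12.000 17.000
      vertex 22.000 0.000 17.000
    endloop
  endfacet
  facet normal 0.0000 1.0000 0.0000
    outer loop
      vertex 22.000 12.000 0.000
      vertex 6.000 12.000 0.000
      vertex 6.000 12.000 17.000
    endloop
  endfacet
  facet normal 0.0000 1.0000 0.0000
    outer loop
      vertex 22.000 12.000 0.000
      vertex 6.000 12.000 17.000
      vertex 22.000 12.000 17.000
    endloop
  endfacet
  facet normal 1.0000 0.0000 0.0000
    outer loop
      vertex 6.000 12.000 0.000
      vertex 6.000 28.000 0.000
      vertex 6.000 28.000 17.000
    endloop
  endfacet
  facet normal 1.0000 0.0000 0.0000
    outer loop
      vertex 6.000 12.000 0.000
      vertex 6.000 28.000 17.000
      vertex 6.000 12.000 17.000
    endloop
  endfacet
  facet normal 0.0000 1.0000 0.0000
    outer loop
      vertex 6.000 28.000 0.000
      vertex 0.000 28.000 0.000
      vertex 0.000 28.000 17.000
    endloop
  endfacet
  facet normal 0.0000 1.0000 0.0000
    outer loop
      vertex 6.000 28.000 0.000
      vertex 0.000 28.000 17.000
      vertex 6.000 28.000 17.000
    endloop
  endfacet
  facet normal -1.0000 0.0000 0.0000
    outer loop
      vertex 0.000 28.000 0.000
      vertex 0.000 0.000 0.000
      vertex 0.000 0.000 17.000
    endloop
  endfacet
  facet normal -1.0000 0.0000 0.0000
    outer loop
      vertex 0.000 28.000 0.000
      vertex 0.000 0.000 17.000
      vertex 0.000 28.000 17.000
    endloop
  endfacet
endsolid part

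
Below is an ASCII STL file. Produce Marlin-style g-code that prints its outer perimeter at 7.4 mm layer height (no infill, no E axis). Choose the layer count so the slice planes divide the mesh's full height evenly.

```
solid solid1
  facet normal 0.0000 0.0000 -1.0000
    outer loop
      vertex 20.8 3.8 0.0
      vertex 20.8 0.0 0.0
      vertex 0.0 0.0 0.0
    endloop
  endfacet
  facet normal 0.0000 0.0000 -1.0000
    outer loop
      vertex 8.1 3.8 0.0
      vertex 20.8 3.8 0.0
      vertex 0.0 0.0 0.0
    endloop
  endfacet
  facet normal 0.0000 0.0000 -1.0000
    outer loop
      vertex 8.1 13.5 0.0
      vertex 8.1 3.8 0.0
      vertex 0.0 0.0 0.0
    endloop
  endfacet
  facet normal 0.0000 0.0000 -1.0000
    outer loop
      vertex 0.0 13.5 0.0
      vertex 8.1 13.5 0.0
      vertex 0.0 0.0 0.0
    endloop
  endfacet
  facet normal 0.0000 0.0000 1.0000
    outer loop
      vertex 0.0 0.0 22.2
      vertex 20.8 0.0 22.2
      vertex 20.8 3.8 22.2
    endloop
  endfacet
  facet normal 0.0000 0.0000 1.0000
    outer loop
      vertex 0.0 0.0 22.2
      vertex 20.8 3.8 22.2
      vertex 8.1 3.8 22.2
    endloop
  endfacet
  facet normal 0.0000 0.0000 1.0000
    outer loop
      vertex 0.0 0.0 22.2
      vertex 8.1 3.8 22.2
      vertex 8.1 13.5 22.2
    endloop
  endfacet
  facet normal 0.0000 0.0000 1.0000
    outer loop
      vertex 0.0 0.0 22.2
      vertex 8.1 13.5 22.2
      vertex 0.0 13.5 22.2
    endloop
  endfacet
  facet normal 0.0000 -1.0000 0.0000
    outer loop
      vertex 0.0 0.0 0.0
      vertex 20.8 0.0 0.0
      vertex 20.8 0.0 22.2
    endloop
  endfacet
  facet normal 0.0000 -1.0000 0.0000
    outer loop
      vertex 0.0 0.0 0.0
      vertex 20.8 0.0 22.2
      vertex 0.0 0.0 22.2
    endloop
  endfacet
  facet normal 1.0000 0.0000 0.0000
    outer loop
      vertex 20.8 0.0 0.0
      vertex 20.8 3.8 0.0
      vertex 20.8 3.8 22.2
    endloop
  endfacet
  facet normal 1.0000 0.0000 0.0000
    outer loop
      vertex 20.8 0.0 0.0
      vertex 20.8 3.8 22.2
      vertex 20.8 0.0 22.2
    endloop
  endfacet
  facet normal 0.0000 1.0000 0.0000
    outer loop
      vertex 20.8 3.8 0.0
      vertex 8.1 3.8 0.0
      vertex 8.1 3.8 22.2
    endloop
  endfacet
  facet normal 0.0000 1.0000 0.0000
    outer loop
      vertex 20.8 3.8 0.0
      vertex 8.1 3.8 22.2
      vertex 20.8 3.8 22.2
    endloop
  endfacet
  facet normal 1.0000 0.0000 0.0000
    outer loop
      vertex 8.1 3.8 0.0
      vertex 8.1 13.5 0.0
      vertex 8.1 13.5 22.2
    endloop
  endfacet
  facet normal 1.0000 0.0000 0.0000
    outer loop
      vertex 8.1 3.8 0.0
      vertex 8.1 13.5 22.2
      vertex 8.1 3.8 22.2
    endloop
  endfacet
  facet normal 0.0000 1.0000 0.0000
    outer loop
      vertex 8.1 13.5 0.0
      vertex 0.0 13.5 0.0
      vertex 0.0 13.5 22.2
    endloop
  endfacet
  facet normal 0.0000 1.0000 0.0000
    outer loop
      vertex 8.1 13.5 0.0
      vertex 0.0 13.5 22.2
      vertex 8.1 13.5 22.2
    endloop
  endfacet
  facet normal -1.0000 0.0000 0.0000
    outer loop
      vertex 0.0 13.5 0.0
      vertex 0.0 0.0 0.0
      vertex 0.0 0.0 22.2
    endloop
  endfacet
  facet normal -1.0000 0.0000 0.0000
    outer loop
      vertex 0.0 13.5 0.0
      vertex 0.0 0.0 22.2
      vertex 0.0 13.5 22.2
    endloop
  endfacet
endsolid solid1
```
; perimeter-only toolpath
G21 ; units = mm
G90 ; absolute positioning
G28 ; home
; layer 1
G0 Z7.4
G0 X0.0 Y0.0
G1 X20.8 Y0.0
G1 X20.8 Y3.8
G1 X8.1 Y3.8
G1 X8.1 Y13.5
G1 X0.0 Y13.5
G1 X0.0 Y0.0
; layer 2
G0 Z14.8
G0 X0.0 Y0.0
G1 X20.8 Y0.0
G1 X20.8 Y3.8
G1 X8.1 Y3.8
G1 X8.1 Y13.5
G1 X0.0 Y13.5
G1 X0.0 Y0.0
; layer 3
G0 Z22.2
G0 X0.0 Y0.0
G1 X20.8 Y0.0
G1 X20.8 Y3.8
G1 X8.1 Y3.8
G1 X8.1 Y13.5
G1 X0.0 Y13.5
G1 X0.0 Y0.0
M2 ; end

The solid is an L-shaped prism: outer 20.8 × 13.5 mm, arm thicknesses ≈ 3.8 mm (horizontal) and 8.1 mm (vertical), extruded 22.2 mm in z. Slicing at Δz = 7.4 mm — 3 equal slices spanning the solid's height, so layer i sits at z = i·h/3 — gives 3 non-empty perimeters. Each is a 6-segment closed polygon; G0 lifts to the layer z and rapids to the start vertex, then G1 traces the edges.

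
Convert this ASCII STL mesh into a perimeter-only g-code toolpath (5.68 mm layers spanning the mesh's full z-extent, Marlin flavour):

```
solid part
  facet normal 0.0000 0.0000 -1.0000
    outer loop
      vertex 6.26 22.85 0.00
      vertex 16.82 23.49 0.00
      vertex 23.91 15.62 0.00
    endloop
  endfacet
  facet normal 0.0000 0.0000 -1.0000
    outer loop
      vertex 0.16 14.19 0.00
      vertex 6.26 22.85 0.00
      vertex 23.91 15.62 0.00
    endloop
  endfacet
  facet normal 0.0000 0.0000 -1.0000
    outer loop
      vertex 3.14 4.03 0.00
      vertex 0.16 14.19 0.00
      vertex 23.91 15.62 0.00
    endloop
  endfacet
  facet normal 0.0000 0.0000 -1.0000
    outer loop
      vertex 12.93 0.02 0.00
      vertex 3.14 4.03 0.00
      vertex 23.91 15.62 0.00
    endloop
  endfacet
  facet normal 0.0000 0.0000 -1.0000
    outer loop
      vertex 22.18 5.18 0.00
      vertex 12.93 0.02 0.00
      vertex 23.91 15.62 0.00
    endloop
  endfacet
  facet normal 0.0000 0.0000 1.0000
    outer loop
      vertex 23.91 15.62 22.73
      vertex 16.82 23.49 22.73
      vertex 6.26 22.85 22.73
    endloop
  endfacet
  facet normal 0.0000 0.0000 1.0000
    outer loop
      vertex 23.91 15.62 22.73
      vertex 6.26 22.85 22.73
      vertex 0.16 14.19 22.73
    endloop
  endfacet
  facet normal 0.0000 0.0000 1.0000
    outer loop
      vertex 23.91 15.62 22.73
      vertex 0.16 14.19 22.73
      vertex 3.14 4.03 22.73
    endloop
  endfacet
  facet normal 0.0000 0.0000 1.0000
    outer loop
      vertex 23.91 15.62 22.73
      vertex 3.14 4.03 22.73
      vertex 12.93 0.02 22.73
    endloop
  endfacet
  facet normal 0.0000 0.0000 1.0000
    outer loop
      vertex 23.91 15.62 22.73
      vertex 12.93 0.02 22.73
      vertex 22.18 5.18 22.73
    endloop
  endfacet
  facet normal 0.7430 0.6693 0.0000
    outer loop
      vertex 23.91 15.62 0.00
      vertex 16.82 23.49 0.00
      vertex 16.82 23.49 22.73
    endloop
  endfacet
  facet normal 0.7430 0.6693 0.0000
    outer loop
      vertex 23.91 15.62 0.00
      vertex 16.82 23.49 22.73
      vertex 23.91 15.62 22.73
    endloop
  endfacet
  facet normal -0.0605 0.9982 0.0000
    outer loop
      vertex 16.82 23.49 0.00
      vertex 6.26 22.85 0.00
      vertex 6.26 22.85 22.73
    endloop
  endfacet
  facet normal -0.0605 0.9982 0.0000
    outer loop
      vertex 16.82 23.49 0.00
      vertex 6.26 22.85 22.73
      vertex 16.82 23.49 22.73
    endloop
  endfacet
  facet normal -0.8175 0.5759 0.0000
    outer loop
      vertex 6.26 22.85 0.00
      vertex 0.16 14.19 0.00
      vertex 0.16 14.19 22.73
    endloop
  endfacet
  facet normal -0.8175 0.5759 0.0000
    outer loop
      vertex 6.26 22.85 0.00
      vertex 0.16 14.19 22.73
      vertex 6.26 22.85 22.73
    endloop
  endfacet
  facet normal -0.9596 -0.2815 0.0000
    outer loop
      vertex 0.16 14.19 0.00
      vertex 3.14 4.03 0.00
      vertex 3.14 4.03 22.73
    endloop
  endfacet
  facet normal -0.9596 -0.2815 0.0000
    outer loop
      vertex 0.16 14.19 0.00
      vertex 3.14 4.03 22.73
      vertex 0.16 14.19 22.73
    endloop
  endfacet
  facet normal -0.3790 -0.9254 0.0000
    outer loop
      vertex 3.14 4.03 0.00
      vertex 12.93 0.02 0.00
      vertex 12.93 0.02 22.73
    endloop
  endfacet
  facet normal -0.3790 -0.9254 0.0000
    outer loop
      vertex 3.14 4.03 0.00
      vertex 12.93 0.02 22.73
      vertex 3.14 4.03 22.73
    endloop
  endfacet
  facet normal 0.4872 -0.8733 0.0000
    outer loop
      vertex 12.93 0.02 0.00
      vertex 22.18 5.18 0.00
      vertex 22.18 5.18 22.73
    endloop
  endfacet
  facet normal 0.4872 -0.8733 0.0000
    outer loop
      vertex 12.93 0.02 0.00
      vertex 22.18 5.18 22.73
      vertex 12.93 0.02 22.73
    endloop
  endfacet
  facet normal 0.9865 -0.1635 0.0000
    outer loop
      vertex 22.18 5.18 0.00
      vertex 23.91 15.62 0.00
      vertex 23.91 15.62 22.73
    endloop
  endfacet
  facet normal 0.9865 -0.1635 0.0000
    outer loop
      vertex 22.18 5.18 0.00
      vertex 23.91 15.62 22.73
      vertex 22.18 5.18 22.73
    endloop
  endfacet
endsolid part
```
; perimeter-only toolpath
G21 ; units = mm
G90 ; absolute positioning
G28 ; home
; layer 1
G0 Z5.68
G0 X23.91 Y15.62
G1 X16.82 Y23.49
G1 X6.26 Y22.85
G1 X0.16 Y14.19
G1 X3.14 Y4.03
G1 X12.93 Y0.02
G1 X22.18 Y5.18
G1 X23.91 Y15.62
; layer 2
G0 Z11.37
G0 X23.91 Y15.62
G1 X16.82 Y23.49
G1 X6.26 Y22.85
G1 X0.16 Y14.19
G1 X3.14 Y4.03
G1 X12.93 Y0.02
G1 X22.18 Y5.18
G1 X23.91 Y15.62
; layer 3
G0 Z17.05
G0 X23.91 Y15.62
G1 X16.82 Y23.49
G1 X6.26 Y22.85
G1 X0.16 Y14.19
G1 X3.14 Y4.03
G1 X12.93 Y0.02
G1 X22.18 Y5.18
G1 X23.91 Y15.62
; layer 4
G0 Z22.73
G0 X23.91 Y15.62
G1 X16.82 Y23.49
G1 X6.26 Y22.85
G1 X0.16 Y14.19
G1 X3.14 Y4.03
G1 X12.93 Y0.02
G1 X22.18 Y5.18
G1 X23.91 Y15.62
M2 ; end

The solid is a regular 7-sided prism (a cylinder approximated with 7 flat sides), circumscribed radius ≈ 12.2 mm, height ≈ 22.7 mm. Slicing at Δz = 5.68 mm — 4 equal slices spanning the solid's height, so layer i sits at z = i·h/4 — gives 4 non-empty perimeters. Each is a 7-segment closed polygon; G0 lifts to the layer z and rapids to the start vertex, then G1 traces the edges.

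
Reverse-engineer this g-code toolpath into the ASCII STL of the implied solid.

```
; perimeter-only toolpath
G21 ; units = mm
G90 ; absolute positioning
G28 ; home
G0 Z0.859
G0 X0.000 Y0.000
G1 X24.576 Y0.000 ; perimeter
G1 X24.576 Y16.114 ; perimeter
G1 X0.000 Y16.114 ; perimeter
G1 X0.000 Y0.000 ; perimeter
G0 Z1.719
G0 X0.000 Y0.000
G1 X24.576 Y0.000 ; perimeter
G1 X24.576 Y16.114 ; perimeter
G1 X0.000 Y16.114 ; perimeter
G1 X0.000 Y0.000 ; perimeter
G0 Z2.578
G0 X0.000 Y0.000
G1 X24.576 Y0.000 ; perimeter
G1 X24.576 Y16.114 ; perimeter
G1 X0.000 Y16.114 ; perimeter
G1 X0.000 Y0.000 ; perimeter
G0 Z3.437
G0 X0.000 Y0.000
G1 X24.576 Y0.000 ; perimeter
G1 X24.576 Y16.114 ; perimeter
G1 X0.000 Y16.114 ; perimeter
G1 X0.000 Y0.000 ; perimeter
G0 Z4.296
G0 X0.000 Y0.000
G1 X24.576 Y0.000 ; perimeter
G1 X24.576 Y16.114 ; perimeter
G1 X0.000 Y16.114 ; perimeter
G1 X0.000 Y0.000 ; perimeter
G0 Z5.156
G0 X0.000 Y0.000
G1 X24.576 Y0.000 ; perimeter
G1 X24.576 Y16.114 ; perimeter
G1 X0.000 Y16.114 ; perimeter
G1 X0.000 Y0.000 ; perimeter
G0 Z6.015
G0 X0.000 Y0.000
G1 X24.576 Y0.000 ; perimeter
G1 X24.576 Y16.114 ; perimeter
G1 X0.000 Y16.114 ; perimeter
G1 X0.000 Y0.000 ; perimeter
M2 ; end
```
solid part
  facet normal 0.0000 0.0000 -1.0000
    outer loop
      vertex 24.576 16.114 0.000
      vertex 24.576 0.000 0.000
      vertex 0.000 0.000 0.000
    endloop
  endfacet
  facet normal 0.0000 0.0000 -1.0000
    outer loop
      vertex 0.000 16.114 0.000
      vertex 24.576 16.114 0.000
      vertex 0.000 0.000 0.000
    endloop
  endfacet
  facet normal 0.0000 0.0000 1.0000
    outer loop
      vertex 0.000 0.000 6.015
      vertex 24.576 0.000 6.015
      vertex 24.576 16.114 6.015
    endloop
  endfacet
  facet normal 0.0000 0.0000 1.0000
    outer loop
      vertex 0.000 0.000 6.015
      vertex 24.576 16.114 6.015
      vertex 0.000 16.114 6.015
    endloop
  endfacet
  facet normal 0.0000 -1.0000 0.0000
    outer loop
      vertex 0.000 0.000 0.000
      vertex 24.576 0.000 0.000
      vertex 24.576 0.000 6.015
    endloop
  endfacet
  facet normal 0.0000 -1.0000 0.0000
    outer loop
      vertex 0.000 0.000 0.000
      vertex 24.576 0.000 6.015
      vertex 0.000 0.000 6.015
    endloop
  endfacet
  facet normal 0.0000 1.0000 0.0000
    outer loop
      vertex 24.576 16.114 6.015
      vertex 24.576 16.114 0.000
      vertex 0.000 16.114 0.000
    endloop
  endfacet
  facet normal 0.0000 1.0000 0.0000
    outer loop
      vertex 0.000 16.114 6.015
      vertex 24.576 16.114 6.015
      vertex 0.000 16.114 0.000
    endloop
  endfacet
  facet normal -1.0000 0.0000 0.0000
    outer loop
      vertex 0.000 16.114 6.015
      vertex 0.000 16.114 0.000
      vertex 0.000 0.000 0.000
    endloop
  endfacet
  facet normal -1.0000 0.0000 0.0000
    outer loop
      vertex 0.000 0.000 6.015
      vertex 0.000 16.114 6.015
      vertex 0.000 0.000 0.000
    endloop
  endfacet
  facet normal 1.0000 0.0000 0.0000
    outer loop
      vertex 24.576 0.000 0.000
      vertex 24.576 16.114 0.000
      vertex 24.576 16.114 6.015
    endloop
  endfacet
  facet normal 1.0000 0.0000 0.0000
    outer loop
      vertex 24.576 0.000 0.000
      vertex 24.576 16.114 6.015
      vertex 24.576 0.000 6.015
    endloop
  endfacet
endsolid part

The G0 Z moves step by Δz≈0.859 mm. Every layer's G1 loop is the same polygon, so the solid is a straight extrusion of it from z=0 to z≈6.01. Closing with flat bottom and top caps and triangulating gives 12 facets — a rectangular box, roughly 24.6 × 16.1 mm footprint and 6.01 mm tall.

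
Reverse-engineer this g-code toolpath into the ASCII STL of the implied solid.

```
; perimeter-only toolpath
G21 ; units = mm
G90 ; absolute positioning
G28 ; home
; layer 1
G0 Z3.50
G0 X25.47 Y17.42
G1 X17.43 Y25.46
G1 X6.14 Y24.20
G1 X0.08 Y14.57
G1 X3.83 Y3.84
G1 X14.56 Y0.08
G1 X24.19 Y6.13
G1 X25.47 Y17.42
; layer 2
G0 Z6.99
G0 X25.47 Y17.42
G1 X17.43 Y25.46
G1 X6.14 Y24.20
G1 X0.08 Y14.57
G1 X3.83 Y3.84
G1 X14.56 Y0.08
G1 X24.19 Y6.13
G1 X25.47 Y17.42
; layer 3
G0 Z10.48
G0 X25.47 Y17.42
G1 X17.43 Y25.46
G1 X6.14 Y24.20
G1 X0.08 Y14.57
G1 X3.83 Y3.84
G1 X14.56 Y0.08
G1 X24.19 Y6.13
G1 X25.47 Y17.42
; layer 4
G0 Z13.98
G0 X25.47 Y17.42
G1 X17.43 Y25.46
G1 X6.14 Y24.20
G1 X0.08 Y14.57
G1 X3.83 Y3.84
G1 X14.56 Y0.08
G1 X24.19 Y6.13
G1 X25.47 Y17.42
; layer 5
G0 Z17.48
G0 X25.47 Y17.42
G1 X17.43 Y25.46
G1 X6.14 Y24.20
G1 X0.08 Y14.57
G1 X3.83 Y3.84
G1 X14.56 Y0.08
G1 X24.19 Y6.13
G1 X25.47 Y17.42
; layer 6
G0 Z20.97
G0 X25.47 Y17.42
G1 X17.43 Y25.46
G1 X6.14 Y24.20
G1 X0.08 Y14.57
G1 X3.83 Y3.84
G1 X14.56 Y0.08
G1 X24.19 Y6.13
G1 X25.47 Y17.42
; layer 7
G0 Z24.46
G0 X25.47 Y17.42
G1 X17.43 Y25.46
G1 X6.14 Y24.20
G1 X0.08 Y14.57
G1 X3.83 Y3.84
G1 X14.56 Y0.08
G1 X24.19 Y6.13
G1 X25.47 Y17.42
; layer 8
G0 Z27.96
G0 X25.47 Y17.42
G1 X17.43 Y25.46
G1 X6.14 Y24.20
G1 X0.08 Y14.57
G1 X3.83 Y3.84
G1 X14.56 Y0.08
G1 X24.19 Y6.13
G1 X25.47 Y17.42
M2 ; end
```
solid part
  facet normal 0.0000 0.0000 -1.0000
    outer loop
      vertex 6.14 24.20 0.00
      vertex 17.43 25.46 0.00
      vertex 25.47 17.42 0.00
    endloop
  endfacet
  facet normal 0.0000 0.0000 -1.0000
    outer loop
      vertex 0.08 14.57 0.00
      vertex 6.14 24.20 0.00
      vertex 25.47 17.42 0.00
    endloop
  endfacet
  facet normal 0.0000 0.0000 -1.0000
    outer loop
      vertex 3.83 3.84 0.00
      vertex 0.08 14.57 0.00
      vertex 25.47 17.42 0.00
    endloop
  endfacet
  facet normal 0.0000 0.0000 -1.0000
    outer loop
      vertex 14.56 0.08 0.00
      vertex 3.83 3.84 0.00
      vertex 25.47 17.42 0.00
    endloop
  endfacet
  facet normal 0.0000 0.0000 -1.0000
    outer loop
      vertex 24.19 6.13 0.00
      vertex 14.56 0.08 0.00
      vertex 25.47 17.42 0.00
    endloop
  endfacet
  facet normal 0.0000 0.0000 1.0000
    outer loop
      vertex 25.47 17.42 27.96
      vertex 17.43 25.46 27.96
      vertex 6.14 24.20 27.96
    endloop
  endfacet
  facet normal 0.0000 0.0000 1.0000
    outer loop
      vertex 25.47 17.42 27.96
      vertex 6.14 24.20 27.96
      vertex 0.08 14.57 27.96
    endloop
  endfacet
  facet normal 0.0000 0.0000 1.0000
    outer loop
      vertex 25.47 17.42 27.96
      vertex 0.08 14.57 27.96
      vertex 3.83 3.84 27.96
    endloop
  endfacet
  facet normal 0.0000 0.0000 1.0000
    outer loop
      vertex 25.47 17.42 27.96
      vertex 3.83 3.84 27.96
      vertex 14.56 0.08 27.96
    endloop
  endfacet
  facet normal 0.0000 0.0000 1.0000
    outer loop
      vertex 25.47 17.42 27.96
      vertex 14.56 0.08 27.96
      vertex 24.19 6.13 27.96
    endloop
  endfacet
  facet normal 0.7071 0.7071 0.0000
    outer loop
      vertex 25.47 17.42 0.00
      vertex 17.43 25.46 0.00
      vertex 17.43 25.46 27.96
    endloop
  endfacet
  facet normal 0.7071 0.7071 0.0000
    outer loop
      vertex 25.47 17.42 0.00
      vertex 17.43 25.46 27.96
      vertex 25.47 17.42 27.96
    endloop
  endfacet
  facet normal -0.1109 0.9938 0.0000
    outer loop
      vertex 17.43 25.46 0.00
      vertex 6.14 24.20 0.00
      vertex 6.14 24.20 27.96
    endloop
  endfacet
  facet normal -0.1109 0.9938 0.0000
    outer loop
      vertex 17.43 25.46 0.00
      vertex 6.14 24.20 27.96
      vertex 17.43 25.46 27.96
    endloop
  endfacet
  facet normal -0.8464 0.5326 0.0000
    outer loop
      vertex 6.14 24.20 0.00
      vertex 0.08 14.57 0.00
      vertex 0.08 14.57 27.96
    endloop
  endfacet
  facet normal -0.8464 0.5326 0.0000
    outer loop
      vertex 6.14 24.20 0.00
      vertex 0.08 14.57 27.96
      vertex 6.14 24.20 27.96
    endloop
  endfacet
  facet normal -0.9440 -0.3299 0.0000
    outer loop
      vertex 0.08 14.57 0.00
      vertex 3.83 3.84 0.00
      vertex 3.83 3.84 27.96
    endloop
  endfacet
  facet normal -0.9440 -0.3299 0.0000
    outer loop
      vertex 0.08 14.57 0.00
      vertex 3.83 3.84 27.96
      vertex 0.08 14.57 27.96
    endloop
  endfacet
  facet normal -0.3307 -0.9437 0.0000
    outer loop
      vertex 3.83 3.84 0.00
      vertex 14.56 0.08 0.00
      vertex 14.56 0.08 27.96
    endloop
  endfacet
  facet normal -0.3307 -0.9437 0.0000
    outer loop
      vertex 3.83 3.84 0.00
      vertex 14.56 0.08 27.96
      vertex 3.83 3.84 27.96
    endloop
  endfacet
  facet normal 0.5320 -0.8468 0.0000
    outer loop
      vertex 14.56 0.08 0.00
      vertex 24.19 6.13 0.00
      vertex 24.19 6.13 27.96
    endloop
  endfacet
  facet normal 0.5320 -0.8468 0.0000
    outer loop
      vertex 14.56 0.08 0.00
      vertex 24.19 6.13 27.96
      vertex 14.56 0.08 27.96
    endloop
  endfacet
  facet normal 0.9936 -0.1127 0.0000
    outer loop
      vertex 24.19 6.13 0.00
      vertex 25.47 17.42 0.00
      vertex 25.47 17.42 27.96
    endloop
  endfacet
  facet normal 0.9936 -0.1127 0.0000
    outer loop
      vertex 24.19 6.13 0.00
      vertex 25.47 17.42 27.96
      vertex 24.19 6.13 27.96
    endloop
  endfacet
endsolid part

The G0 Z moves step by Δz≈3.50 mm. Every layer's G1 loop is the same polygon, so the solid is a straight extrusion of it from z=0 to z≈28. Closing with flat bottom and top caps and triangulating gives 24 facets — a regular 7-sided prism (a cylinder approximated with 7 flat sides), circumscribed radius ≈ 13.1 mm, height ≈ 28 mm.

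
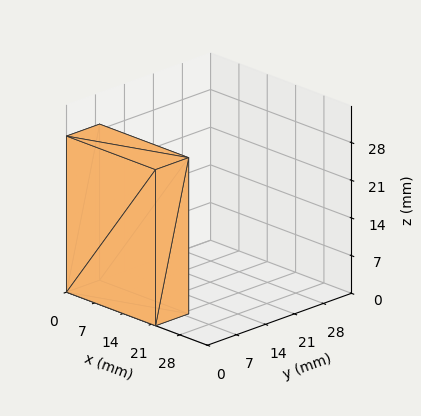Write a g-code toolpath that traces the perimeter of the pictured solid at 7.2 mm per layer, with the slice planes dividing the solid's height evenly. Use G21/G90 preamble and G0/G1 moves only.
Reading the render: the shape is a rectangular box, roughly 22 × 8 mm footprint and 29 mm tall (dimensions read to the nearest mm from the axis ticks). For the g-code, the solid's height is divided into equal slices at the stated Δz and each level perimeter traced with G1 moves after a G0 lift.

; perimeter-only toolpath
G21 ; units = mm
G90 ; absolute positioning
G28 ; home
; layer 1
G0 Z7.2
G0 X0.0 Y0.0
G1 X22.0 Y0.0
G1 X22.0 Y8.0
G1 X0.0 Y8.0
G1 X0.0 Y0.0
; layer 2
G0 Z14.5
G0 X0.0 Y0.0
G1 X22.0 Y0.0
G1 X22.0 Y8.0
G1 X0.0 Y8.0
G1 X0.0 Y0.0
; layer 3
G0 Z21.8
G0 X0.0 Y0.0
G1 X22.0 Y0.0
G1 X22.0 Y8.0
G1 X0.0 Y8.0
G1 X0.0 Y0.0
; layer 4
G0 Z29.0
G0 X0.0 Y0.0
G1 X22.0 Y0.0
G1 X22.0 Y8.0
G1 X0.0 Y8.0
G1 X0.0 Y0.0
M2 ; end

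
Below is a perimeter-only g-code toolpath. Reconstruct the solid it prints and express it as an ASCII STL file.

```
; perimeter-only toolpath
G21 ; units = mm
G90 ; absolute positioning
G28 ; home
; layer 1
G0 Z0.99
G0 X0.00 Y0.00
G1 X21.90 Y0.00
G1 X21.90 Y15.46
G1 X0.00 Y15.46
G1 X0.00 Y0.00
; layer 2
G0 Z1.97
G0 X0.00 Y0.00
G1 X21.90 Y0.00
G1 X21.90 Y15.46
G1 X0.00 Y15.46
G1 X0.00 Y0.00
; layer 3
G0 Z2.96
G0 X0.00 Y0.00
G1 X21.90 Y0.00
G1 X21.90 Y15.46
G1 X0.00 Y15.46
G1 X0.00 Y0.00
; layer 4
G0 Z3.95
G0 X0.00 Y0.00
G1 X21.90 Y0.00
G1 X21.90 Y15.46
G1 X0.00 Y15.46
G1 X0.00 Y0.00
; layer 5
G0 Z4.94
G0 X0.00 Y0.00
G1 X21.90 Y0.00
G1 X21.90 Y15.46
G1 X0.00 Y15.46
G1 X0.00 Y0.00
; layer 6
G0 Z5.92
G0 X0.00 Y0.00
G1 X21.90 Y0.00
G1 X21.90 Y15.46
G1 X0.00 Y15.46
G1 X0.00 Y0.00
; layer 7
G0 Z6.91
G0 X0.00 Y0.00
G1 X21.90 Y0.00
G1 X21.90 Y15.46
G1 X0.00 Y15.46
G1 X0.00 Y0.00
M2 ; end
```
solid part
  facet normal 0.0000 0.0000 -1.0000
    outer loop
      vertex 21.90 15.46 0.00
      vertex 21.90 0.00 0.00
      vertex 0.00 0.00 0.00
    endloop
  endfacet
  facet normal 0.0000 0.0000 -1.0000
    outer loop
      vertex 0.00 15.46 0.00
      vertex 21.90 15.46 0.00
      vertex 0.00 0.00 0.00
    endloop
  endfacet
  facet normal 0.0000 0.0000 1.0000
    outer loop
      vertex 0.00 0.00 6.91
      vertex 21.90 0.00 6.91
      vertex 21.90 15.46 6.91
    endloop
  endfacet
  facet normal 0.0000 0.0000 1.0000
    outer loop
      vertex 0.00 0.00 6.91
      vertex 21.90 15.46 6.91
      vertex 0.00 15.46 6.91
    endloop
  endfacet
  facet normal 0.0000 -1.0000 0.0000
    outer loop
      vertex 0.00 0.00 0.00
      vertex 21.90 0.00 0.00
      vertex 21.90 0.00 6.91
    endloop
  endfacet
  facet normal 0.0000 -1.0000 0.0000
    outer loop
      vertex 0.00 0.00 0.00
      vertex 21.90 0.00 6.91
      vertex 0.00 0.00 6.91
    endloop
  endfacet
  facet normal 0.0000 1.0000 0.0000
    outer loop
      vertex 21.90 15.46 6.91
      vertex 21.90 15.46 0.00
      vertex 0.00 15.46 0.00
    endloop
  endfacet
  facet normal 0.0000 1.0000 0.0000
    outer loop
      vertex 0.00 15.46 6.91
      vertex 21.90 15.46 6.91
      vertex 0.00 15.46 0.00
    endloop
  endfacet
  facet normal -1.0000 0.0000 0.0000
    outer loop
      vertex 0.00 15.46 6.91
      vertex 0.00 15.46 0.00
      vertex 0.00 0.00 0.00
    endloop
  endfacet
  facet normal -1.0000 0.0000 0.0000
    outer loop
      vertex 0.00 0.00 6.91
      vertex 0.00 15.46 6.91
      vertex 0.00 0.00 0.00
    endloop
  endfacet
  facet normal 1.0000 0.0000 0.0000
    outer loop
      vertex 21.90 0.00 0.00
      vertex 21.90 15.46 0.00
      vertex 21.90 15.46 6.91
    endloop
  endfacet
  facet normal 1.0000 0.0000 0.0000
    outer loop
      vertex 21.90 0.00 0.00
      vertex 21.90 15.46 6.91
      vertex 21.90 0.00 6.91
    endloop
  endfacet
endsolid part

The G0 Z moves step by Δz≈0.99 mm. Every layer's G1 loop is the same polygon, so the solid is a straight extrusion of it from z=0 to z≈6.91. Closing with flat bottom and top caps and triangulating gives 12 facets — a rectangular box, roughly 21.9 × 15.5 mm footprint and 6.91 mm tall.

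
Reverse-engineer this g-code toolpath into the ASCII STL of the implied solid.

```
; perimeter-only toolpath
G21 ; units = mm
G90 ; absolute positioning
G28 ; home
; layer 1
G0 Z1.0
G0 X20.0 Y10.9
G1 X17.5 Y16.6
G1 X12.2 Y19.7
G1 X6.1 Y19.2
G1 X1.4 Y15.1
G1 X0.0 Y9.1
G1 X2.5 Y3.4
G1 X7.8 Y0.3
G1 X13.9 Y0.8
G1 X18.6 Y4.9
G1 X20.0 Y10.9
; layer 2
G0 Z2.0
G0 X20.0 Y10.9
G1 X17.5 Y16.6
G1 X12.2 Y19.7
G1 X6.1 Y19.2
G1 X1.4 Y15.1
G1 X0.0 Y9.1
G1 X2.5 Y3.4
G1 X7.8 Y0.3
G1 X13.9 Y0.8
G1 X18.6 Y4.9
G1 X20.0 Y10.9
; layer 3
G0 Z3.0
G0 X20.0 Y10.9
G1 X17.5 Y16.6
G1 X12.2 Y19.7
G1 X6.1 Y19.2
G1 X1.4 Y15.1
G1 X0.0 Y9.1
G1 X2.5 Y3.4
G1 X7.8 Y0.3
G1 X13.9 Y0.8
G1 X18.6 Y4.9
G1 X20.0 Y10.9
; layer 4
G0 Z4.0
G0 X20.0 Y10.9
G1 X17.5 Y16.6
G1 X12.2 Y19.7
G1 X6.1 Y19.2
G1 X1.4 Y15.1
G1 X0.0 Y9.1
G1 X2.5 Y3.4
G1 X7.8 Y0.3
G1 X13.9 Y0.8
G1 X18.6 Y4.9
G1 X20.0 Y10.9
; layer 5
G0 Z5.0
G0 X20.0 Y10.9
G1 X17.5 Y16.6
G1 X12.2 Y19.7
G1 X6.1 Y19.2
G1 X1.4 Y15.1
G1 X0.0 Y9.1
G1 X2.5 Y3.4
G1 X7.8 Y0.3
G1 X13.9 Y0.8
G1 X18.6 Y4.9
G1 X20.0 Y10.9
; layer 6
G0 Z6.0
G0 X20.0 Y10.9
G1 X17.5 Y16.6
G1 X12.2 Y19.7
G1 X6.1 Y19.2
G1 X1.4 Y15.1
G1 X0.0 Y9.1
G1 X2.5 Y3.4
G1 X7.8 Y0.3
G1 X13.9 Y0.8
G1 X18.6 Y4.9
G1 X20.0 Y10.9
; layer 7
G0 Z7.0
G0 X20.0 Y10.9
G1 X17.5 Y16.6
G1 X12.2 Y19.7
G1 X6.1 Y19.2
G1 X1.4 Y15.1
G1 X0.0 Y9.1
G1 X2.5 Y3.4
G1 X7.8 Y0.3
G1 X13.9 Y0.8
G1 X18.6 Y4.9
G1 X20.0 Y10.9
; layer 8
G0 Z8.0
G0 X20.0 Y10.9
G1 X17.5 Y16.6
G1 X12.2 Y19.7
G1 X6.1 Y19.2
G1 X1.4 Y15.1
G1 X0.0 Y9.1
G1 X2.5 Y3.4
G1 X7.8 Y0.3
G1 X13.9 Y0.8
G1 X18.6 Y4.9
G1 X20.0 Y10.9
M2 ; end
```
solid part
  facet normal 0.0000 0.0000 -1.0000
    outer loop
      vertex 12.2 19.7 0.0
      vertex 17.5 16.6 0.0
      vertex 20.0 10.9 0.0
    endloop
  endfacet
  facet normal 0.0000 0.0000 -1.0000
    outer loop
      vertex 6.1 19.2 0.0
      vertex 12.2 19.7 0.0
      vertex 20.0 10.9 0.0
    endloop
  endfacet
  facet normal 0.0000 0.0000 -1.0000
    outer loop
      vertex 1.4 15.1 0.0
      vertex 6.1 19.2 0.0
      vertex 20.0 10.9 0.0
    endloop
  endfacet
  facet normal 0.0000 0.0000 -1.0000
    outer loop
      vertex 0.0 9.1 0.0
      vertex 1.4 15.1 0.0
      vertex 20.0 10.9 0.0
    endloop
  endfacet
  facet normal 0.0000 0.0000 -1.0000
    outer loop
      vertex 2.5 3.4 0.0
      vertex 0.0 9.1 0.0
      vertex 20.0 10.9 0.0
    endloop
  endfacet
  facet normal 0.0000 0.0000 -1.0000
    outer loop
      vertex 7.8 0.3 0.0
      vertex 2.5 3.4 0.0
      vertex 20.0 10.9 0.0
    endloop
  endfacet
  facet normal 0.0000 0.0000 -1.0000
    outer loop
      vertex 13.9 0.8 0.0
      vertex 7.8 0.3 0.0
      vertex 20.0 10.9 0.0
    endloop
  endfacet
  facet normal 0.0000 0.0000 -1.0000
    outer loop
      vertex 18.6 4.9 0.0
      vertex 13.9 0.8 0.0
      vertex 20.0 10.9 0.0
    endloop
  endfacet
  facet normal 0.0000 0.0000 1.0000
    outer loop
      vertex 20.0 10.9 8.0
      vertex 17.5 16.6 8.0
      vertex 12.2 19.7 8.0
    endloop
  endfacet
  facet normal 0.0000 0.0000 1.0000
    outer loop
      vertex 20.0 10.9 8.0
      vertex 12.2 19.7 8.0
      vertex 6.1 19.2 8.0
    endloop
  endfacet
  facet normal 0.0000 0.0000 1.0000
    outer loop
      vertex 20.0 10.9 8.0
      vertex 6.1 19.2 8.0
      vertex 1.4 15.1 8.0
    endloop
  endfacet
  facet normal 0.0000 0.0000 1.0000
    outer loop
      vertex 20.0 10.9 8.0
      vertex 1.4 15.1 8.0
      vertex 0.0 9.1 8.0
    endloop
  endfacet
  facet normal 0.0000 0.0000 1.0000
    outer loop
      vertex 20.0 10.9 8.0
      vertex 0.0 9.1 8.0
      vertex 2.5 3.4 8.0
    endloop
  endfacet
  facet normal 0.0000 0.0000 1.0000
    outer loop
      vertex 20.0 10.9 8.0
      vertex 2.5 3.4 8.0
      vertex 7.8 0.3 8.0
    endloop
  endfacet
  facet normal 0.0000 0.0000 1.0000
    outer loop
      vertex 20.0 10.9 8.0
      vertex 7.8 0.3 8.0
      vertex 13.9 0.8 8.0
    endloop
  endfacet
  facet normal 0.0000 0.0000 1.0000
    outer loop
      vertex 20.0 10.9 8.0
      vertex 13.9 0.8 8.0
      vertex 18.6 4.9 8.0
    endloop
  endfacet
  facet normal 0.9158 0.4017 0.0000
    outer loop
      vertex 20.0 10.9 0.0
      vertex 17.5 16.6 0.0
      vertex 17.5 16.6 8.0
    endloop
  endfacet
  facet normal 0.9158 0.4017 0.0000
    outer loop
      vertex 20.0 10.9 0.0
      vertex 17.5 16.6 8.0
      vertex 20.0 10.9 8.0
    endloop
  endfacet
  facet normal 0.5049 0.8632 0.0000
    outer loop
      vertex 17.5 16.6 0.0
      vertex 12.2 19.7 0.0
      vertex 12.2 19.7 8.0
    endloop
  endfacet
  facet normal 0.5049 0.8632 0.0000
    outer loop
      vertex 17.5 16.6 0.0
      vertex 12.2 19.7 8.0
      vertex 17.5 16.6 8.0
    endloop
  endfacet
  facet normal -0.0817 0.9967 0.0000
    outer loop
      vertex 12.2 19.7 0.0
      vertex 6.1 19.2 0.0
      vertex 6.1 19.2 8.0
    endloop
  endfacet
  facet normal -0.0817 0.9967 0.0000
    outer loop
      vertex 12.2 19.7 0.0
      vertex 6.1 19.2 8.0
      vertex 12.2 19.7 8.0
    endloop
  endfacet
  facet normal -0.6574 0.7536 0.0000
    outer loop
      vertex 6.1 19.2 0.0
      vertex 1.4 15.1 0.0
      vertex 1.4 15.1 8.0
    endloop
  endfacet
  facet normal -0.6574 0.7536 0.0000
    outer loop
      vertex 6.1 19.2 0.0
      vertex 1.4 15.1 8.0
      vertex 6.1 19.2 8.0
    endloop
  endfacet
  facet normal -0.9738 0.2272 0.0000
    outer loop
      vertex 1.4 15.1 0.0
      vertex 0.0 9.1 0.0
      vertex 0.0 9.1 8.0
    endloop
  endfacet
  facet normal -0.9738 0.2272 0.0000
    outer loop
      vertex 1.4 15.1 0.0
      vertex 0.0 9.1 8.0
      vertex 1.4 15.1 8.0
    endloop
  endfacet
  facet normal -0.9158 -0.4017 0.0000
    outer loop
      vertex 0.0 9.1 0.0
      vertex 2.5 3.4 0.0
      vertex 2.5 3.4 8.0
    endloop
  endfacet
  facet normal -0.9158 -0.4017 0.0000
    outer loop
      vertex 0.0 9.1 0.0
      vertex 2.5 3.4 8.0
      vertex 0.0 9.1 8.0
    endloop
  endfacet
  facet normal -0.5049 -0.8632 0.0000
    outer loop
      vertex 2.5 3.4 0.0
      vertex 7.8 0.3 0.0
      vertex 7.8 0.3 8.0
    endloop
  endfacet
  facet normal -0.5049 -0.8632 0.0000
    outer loop
      vertex 2.5 3.4 0.0
      vertex 7.8 0.3 8.0
      vertex 2.5 3.4 8.0
    endloop
  endfacet
  facet normal 0.0817 -0.9967 0.0000
    outer loop
      vertex 7.8 0.3 0.0
      vertex 13.9 0.8 0.0
      vertex 13.9 0.8 8.0
    endloop
  endfacet
  facet normal 0.0817 -0.9967 0.0000
    outer loop
      vertex 7.8 0.3 0.0
      vertex 13.9 0.8 8.0
      vertex 7.8 0.3 8.0
    endloop
  endfacet
  facet normal 0.6574 -0.7536 0.0000
    outer loop
      vertex 13.9 0.8 0.0
      vertex 18.6 4.9 0.0
      vertex 18.6 4.9 8.0
    endloop
  endfacet
  facet normal 0.6574 -0.7536 0.0000
    outer loop
      vertex 13.9 0.8 0.0
      vertex 18.6 4.9 8.0
      vertex 13.9 0.8 8.0
    endloop
  endfacet
  facet normal 0.9738 -0.2272 0.0000
    outer loop
      vertex 18.6 4.9 0.0
      vertex 20.0 10.9 0.0
      vertex 20.0 10.9 8.0
    endloop
  endfacet
  facet normal 0.9738 -0.2272 0.0000
    outer loop
      vertex 18.6 4.9 0.0
      vertex 20.0 10.9 8.0
      vertex 18.6 4.9 8.0
    endloop
  endfacet
endsolid part

The G0 Z moves step by Δz≈1.0 mm. Every layer's G1 loop is the same polygon, so the solid is a straight extrusion of it from z=0 to z≈8. Closing with flat bottom and top caps and triangulating gives 36 facets — a regular 10-sided prism (a cylinder approximated with 10 flat sides), circumscribed radius ≈ 10 mm, height ≈ 8 mm.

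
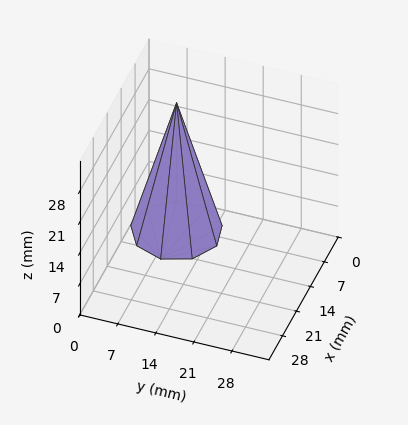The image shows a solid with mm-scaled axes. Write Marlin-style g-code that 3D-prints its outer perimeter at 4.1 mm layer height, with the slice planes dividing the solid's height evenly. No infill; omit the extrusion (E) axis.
Reading the render: the shape is a regular 9-sided pyramid, base circumscribed radius ≈ 8 mm, apex at z ≈ 29 mm (dimensions read to the nearest mm from the axis ticks). For the g-code, the solid's height is divided into equal slices at the stated Δz and each level perimeter traced with G1 moves after a G0 lift.

; perimeter-only toolpath
G21 ; units = mm
G90 ; absolute positioning
G28 ; home
; layer 1
G0 Z4.1
G0 X14.9 Y8.0
G1 X13.2 Y12.4
G1 X9.2 Y14.8
G1 X4.6 Y13.9
G1 X1.6 Y10.3
G1 X1.6 Y5.7
G1 X4.6 Y2.1
G1 X9.2 Y1.2
G1 X13.2 Y3.6
G1 X14.9 Y8.0
; layer 2
G0 Z8.3
G0 X13.7 Y8.0
G1 X12.4 Y11.6
G1 X9.0 Y13.6
G1 X5.1 Y12.9
G1 X2.6 Y9.9
G1 X2.6 Y6.1
G1 X5.1 Y3.1
G1 X9.0 Y2.4
G1 X12.4 Y4.4
G1 X13.7 Y8.0
; layer 3
G0 Z12.4
G0 X12.6 Y8.0
G1 X11.5 Y10.9
G1 X8.8 Y12.5
G1 X5.7 Y11.9
G1 X3.7 Y9.5
G1 X3.7 Y6.5
G1 X5.7 Y4.1
G1 X8.8 Y3.5
G1 X11.5 Y5.1
G1 X12.6 Y8.0
; layer 4
G0 Z16.6
G0 X11.4 Y8.0
G1 X10.6 Y10.2
G1 X8.6 Y11.4
G1 X6.3 Y11.0
G1 X4.8 Y9.2
G1 X4.8 Y6.8
G1 X6.3 Y5.0
G1 X8.6 Y4.6
G1 X10.6 Y5.8
G1 X11.4 Y8.0
; layer 5
G0 Z20.7
G0 X10.3 Y8.0
G1 X9.7 Y9.5
G1 X8.4 Y10.3
G1 X6.9 Y10.0
G1 X5.9 Y8.8
G1 X5.9 Y7.2
G1 X6.9 Y6.0
G1 X8.4 Y5.7
G1 X9.7 Y6.5
G1 X10.3 Y8.0
; layer 6
G0 Z24.9
G0 X9.1 Y8.0
G1 X8.9 Y8.7
G1 X8.2 Y9.1
G1 X7.4 Y9.0
G1 X6.9 Y8.4
G1 X6.9 Y7.6
G1 X7.4 Y7.0
G1 X8.2 Y6.9
G1 X8.9 Y7.3
G1 X9.1 Y8.0
M2 ; end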